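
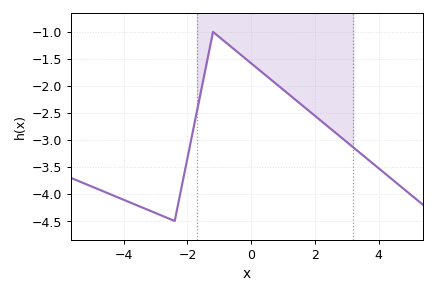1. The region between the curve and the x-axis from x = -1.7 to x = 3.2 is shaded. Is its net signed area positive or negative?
negative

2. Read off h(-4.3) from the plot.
-4.03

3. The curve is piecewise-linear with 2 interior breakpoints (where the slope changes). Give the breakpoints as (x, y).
(-2.4, -4.5); (-1.2, -1)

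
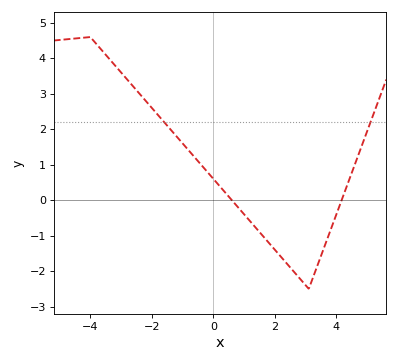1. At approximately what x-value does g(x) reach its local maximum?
-4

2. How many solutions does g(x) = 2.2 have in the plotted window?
2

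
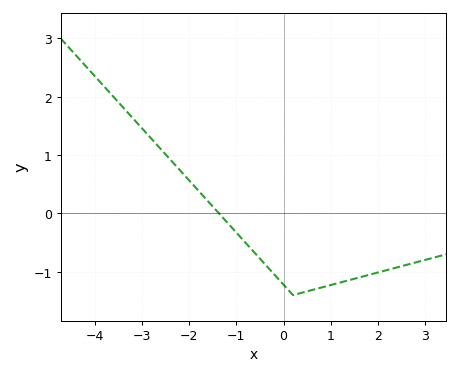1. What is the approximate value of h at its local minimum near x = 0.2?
-1.4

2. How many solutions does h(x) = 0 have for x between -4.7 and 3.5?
1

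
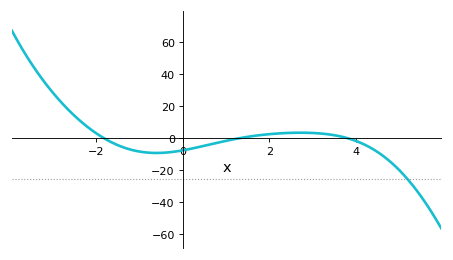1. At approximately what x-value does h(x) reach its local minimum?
-0.601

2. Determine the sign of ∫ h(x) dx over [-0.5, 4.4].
negative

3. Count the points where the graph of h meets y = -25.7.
1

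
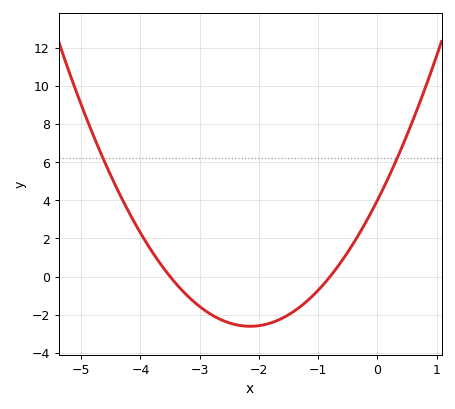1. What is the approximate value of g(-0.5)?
1.2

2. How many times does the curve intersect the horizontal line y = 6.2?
2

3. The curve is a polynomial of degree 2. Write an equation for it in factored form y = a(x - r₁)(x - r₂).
y = 1.43(x + 3.5)(x + 0.8)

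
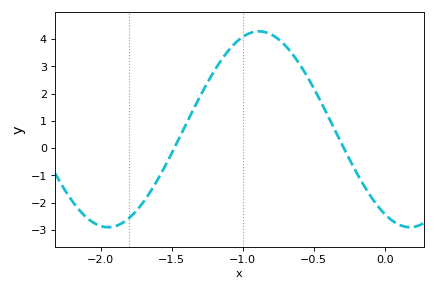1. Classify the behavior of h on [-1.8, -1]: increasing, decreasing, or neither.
increasing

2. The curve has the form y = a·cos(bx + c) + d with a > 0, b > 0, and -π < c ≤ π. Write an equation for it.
y = 3.59cos(2.96x + 2.62) + 0.69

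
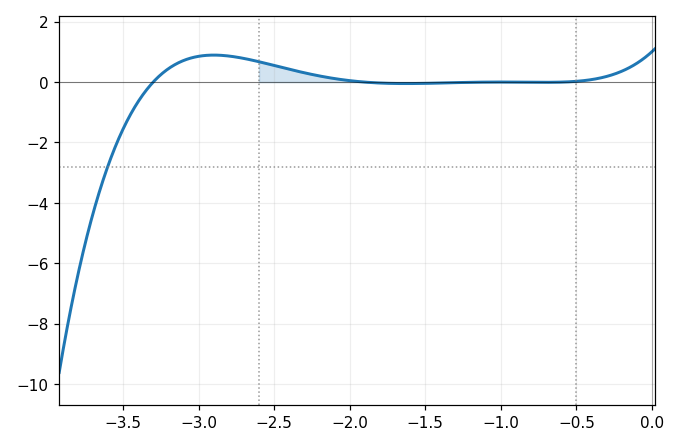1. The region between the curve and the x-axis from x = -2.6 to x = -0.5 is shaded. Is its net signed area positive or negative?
positive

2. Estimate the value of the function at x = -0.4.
0.082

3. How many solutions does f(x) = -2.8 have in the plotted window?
1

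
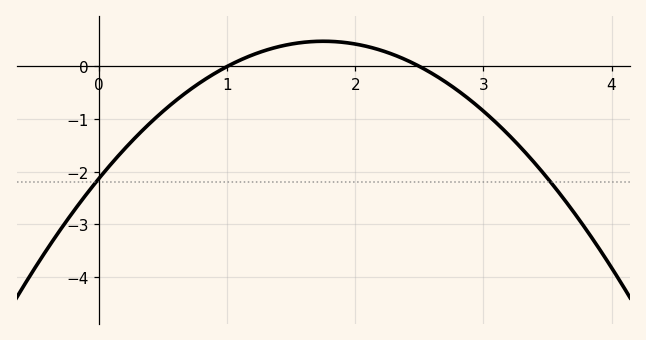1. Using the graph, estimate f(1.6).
0.459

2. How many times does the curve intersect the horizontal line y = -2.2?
2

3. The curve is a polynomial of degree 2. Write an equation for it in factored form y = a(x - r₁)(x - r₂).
y = -0.85(x - 1)(x - 2.5)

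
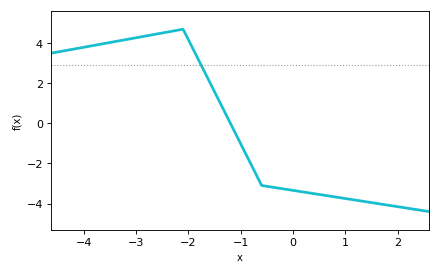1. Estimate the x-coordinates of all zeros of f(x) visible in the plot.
-1.2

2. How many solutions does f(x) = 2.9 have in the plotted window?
1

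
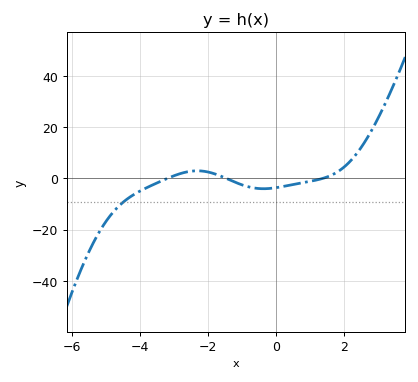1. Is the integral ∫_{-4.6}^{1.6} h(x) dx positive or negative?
negative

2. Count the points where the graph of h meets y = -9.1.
1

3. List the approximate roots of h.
-3.2, -1.4, 1.4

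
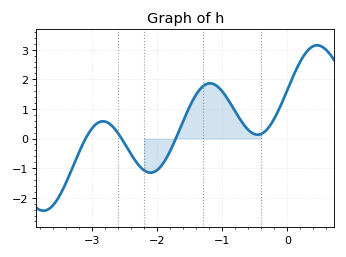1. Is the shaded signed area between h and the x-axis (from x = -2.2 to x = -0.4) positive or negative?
positive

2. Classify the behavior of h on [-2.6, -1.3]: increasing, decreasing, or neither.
neither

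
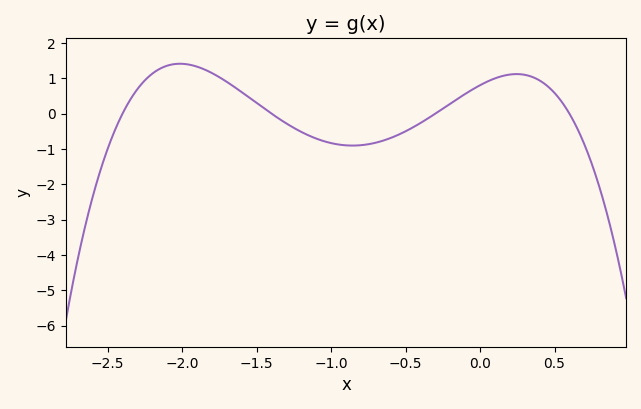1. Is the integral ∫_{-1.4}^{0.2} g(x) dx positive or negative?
negative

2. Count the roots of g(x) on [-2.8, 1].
4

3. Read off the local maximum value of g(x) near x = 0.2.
1.12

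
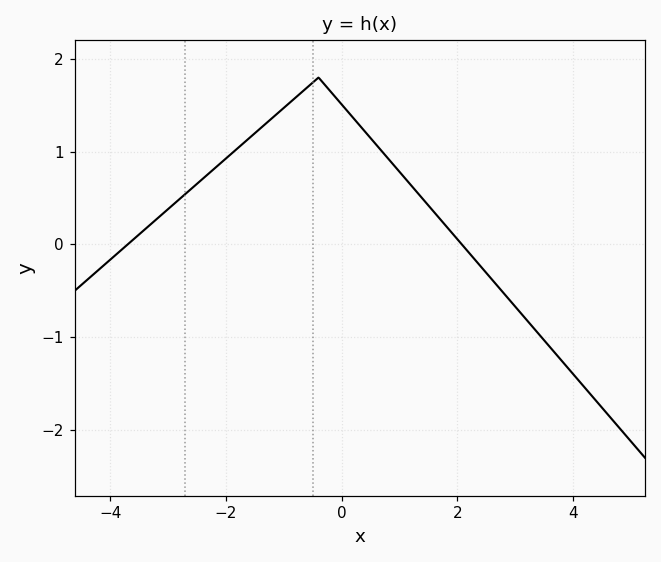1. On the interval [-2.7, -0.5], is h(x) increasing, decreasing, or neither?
increasing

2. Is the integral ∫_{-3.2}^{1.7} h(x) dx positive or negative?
positive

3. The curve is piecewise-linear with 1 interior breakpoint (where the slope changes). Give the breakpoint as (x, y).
(-0.4, 1.8)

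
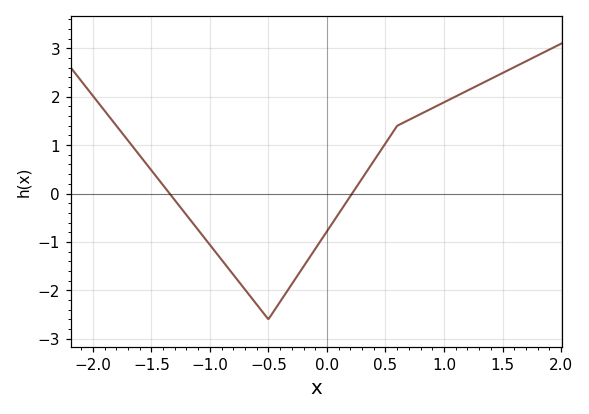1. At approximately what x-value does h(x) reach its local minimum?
-0.5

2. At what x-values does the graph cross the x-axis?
-1.3, 0.2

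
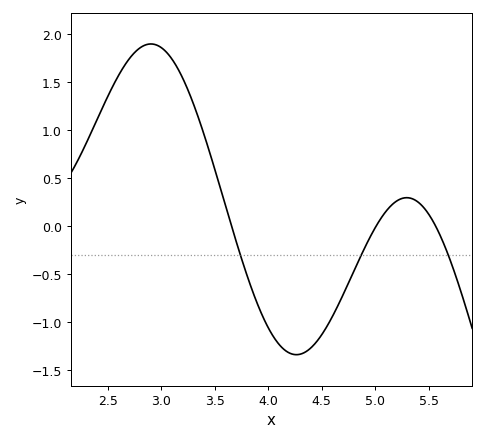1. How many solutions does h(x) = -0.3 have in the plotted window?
3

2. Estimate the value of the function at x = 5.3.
0.296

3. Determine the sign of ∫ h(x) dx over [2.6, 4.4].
positive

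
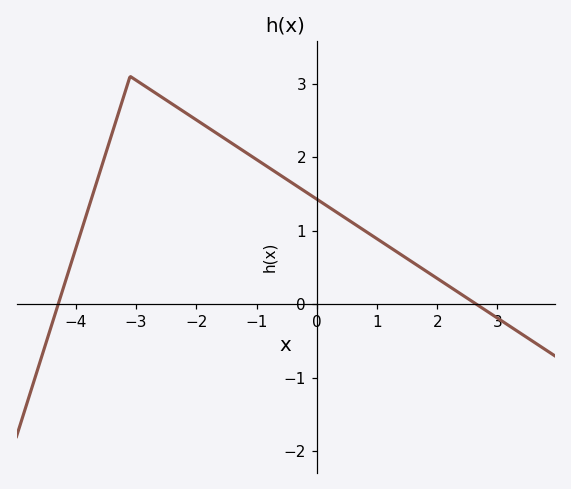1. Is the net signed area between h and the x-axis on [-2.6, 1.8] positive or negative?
positive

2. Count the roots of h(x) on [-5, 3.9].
2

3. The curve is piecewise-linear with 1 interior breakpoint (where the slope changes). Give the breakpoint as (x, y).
(-3.1, 3.1)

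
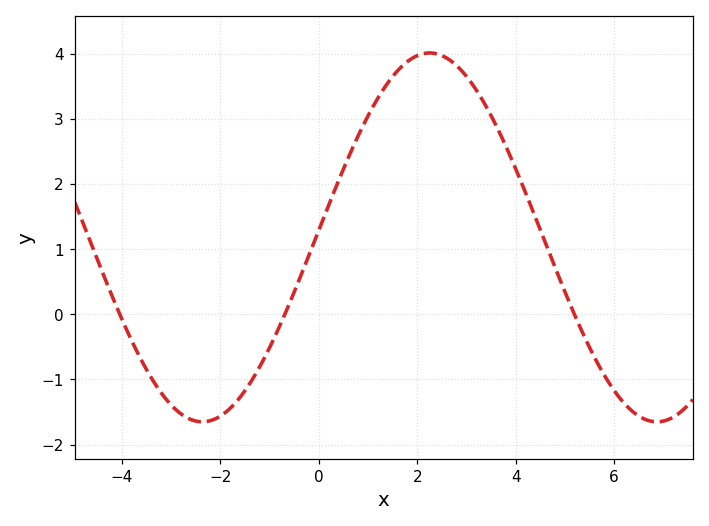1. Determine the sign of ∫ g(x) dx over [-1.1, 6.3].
positive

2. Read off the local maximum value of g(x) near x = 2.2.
4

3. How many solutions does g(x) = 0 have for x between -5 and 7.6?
3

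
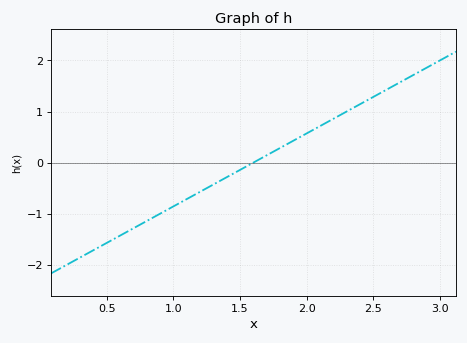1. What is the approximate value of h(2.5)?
1.3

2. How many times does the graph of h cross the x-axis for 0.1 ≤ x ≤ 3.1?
1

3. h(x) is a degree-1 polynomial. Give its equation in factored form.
y = 1.43(x - 1.6)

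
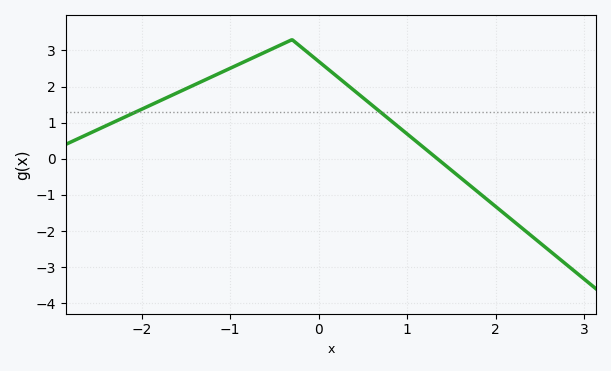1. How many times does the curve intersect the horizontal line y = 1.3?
2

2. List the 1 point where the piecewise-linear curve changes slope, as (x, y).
(-0.3, 3.3)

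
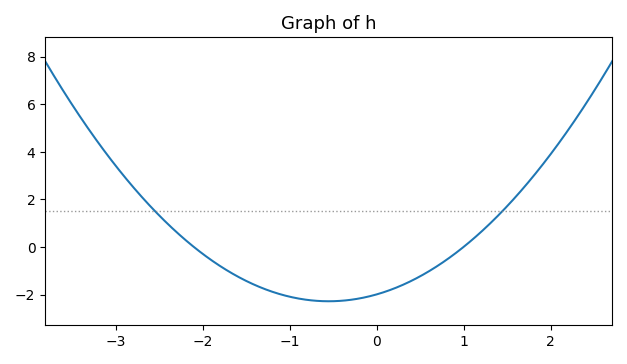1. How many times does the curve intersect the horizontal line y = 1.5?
2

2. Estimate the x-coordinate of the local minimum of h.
-0.5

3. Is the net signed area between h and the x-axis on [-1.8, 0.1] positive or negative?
negative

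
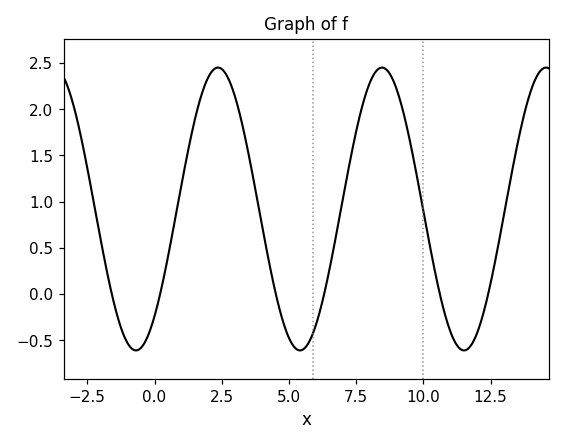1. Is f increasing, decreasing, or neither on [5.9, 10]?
neither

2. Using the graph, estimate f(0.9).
1.02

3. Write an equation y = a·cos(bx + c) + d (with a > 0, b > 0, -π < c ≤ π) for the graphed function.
y = 1.53cos(1.03x - 2.43) + 0.92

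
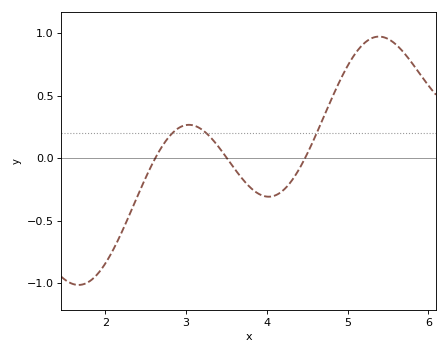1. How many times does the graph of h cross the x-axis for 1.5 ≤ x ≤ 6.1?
3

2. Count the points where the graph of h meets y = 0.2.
3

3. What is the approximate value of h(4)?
-0.308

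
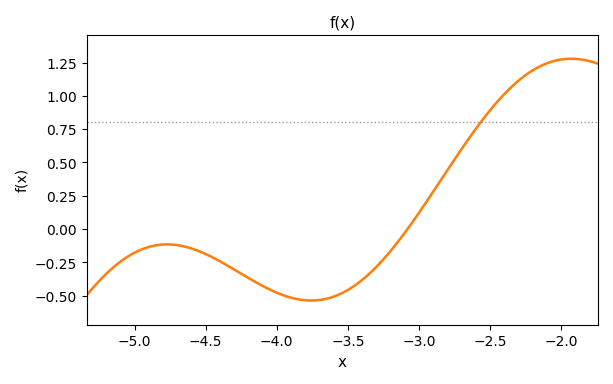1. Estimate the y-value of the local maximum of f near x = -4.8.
-0.1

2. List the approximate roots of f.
-3.1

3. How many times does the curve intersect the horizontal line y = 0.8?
1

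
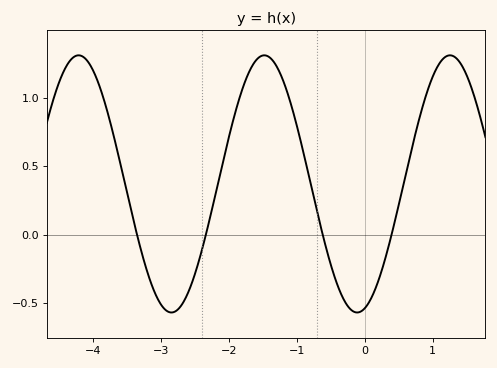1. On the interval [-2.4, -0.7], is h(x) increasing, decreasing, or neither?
neither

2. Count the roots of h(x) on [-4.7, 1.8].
4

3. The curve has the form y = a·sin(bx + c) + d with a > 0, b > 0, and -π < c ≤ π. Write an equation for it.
y = 0.94sin(2.3x - 1.3) + 0.37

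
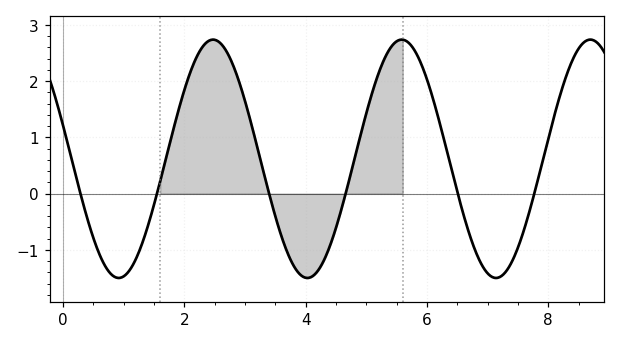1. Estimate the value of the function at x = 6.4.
0.451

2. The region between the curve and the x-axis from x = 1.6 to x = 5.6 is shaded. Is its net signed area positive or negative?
positive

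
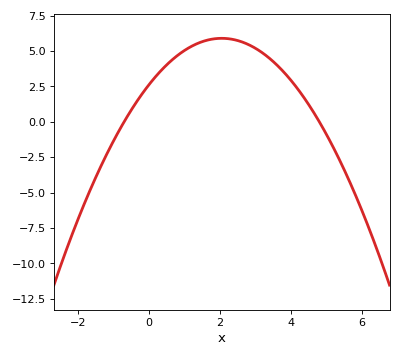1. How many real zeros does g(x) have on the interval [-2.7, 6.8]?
2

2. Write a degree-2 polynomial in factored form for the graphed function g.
y = -0.78(x + 0.7)(x - 4.8)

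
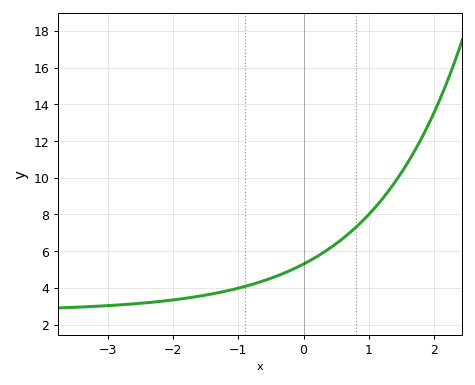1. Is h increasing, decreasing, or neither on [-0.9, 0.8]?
increasing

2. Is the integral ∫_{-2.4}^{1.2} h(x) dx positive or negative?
positive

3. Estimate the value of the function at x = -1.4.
3.6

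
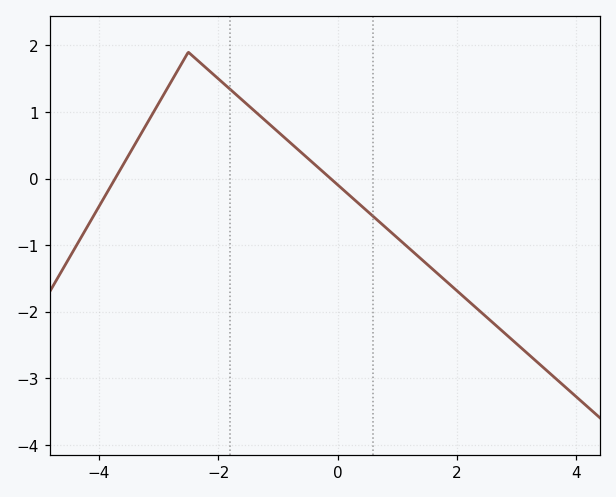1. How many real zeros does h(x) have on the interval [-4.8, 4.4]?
2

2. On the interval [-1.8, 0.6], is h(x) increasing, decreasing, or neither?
decreasing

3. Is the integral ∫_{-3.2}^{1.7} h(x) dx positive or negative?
positive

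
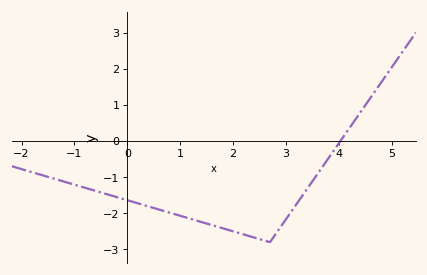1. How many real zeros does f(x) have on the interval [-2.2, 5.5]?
1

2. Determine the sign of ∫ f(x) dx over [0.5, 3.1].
negative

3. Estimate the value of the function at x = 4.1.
0.1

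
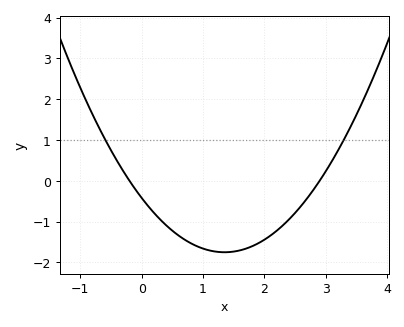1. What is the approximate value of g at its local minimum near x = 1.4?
-1.8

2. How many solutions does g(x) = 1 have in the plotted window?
2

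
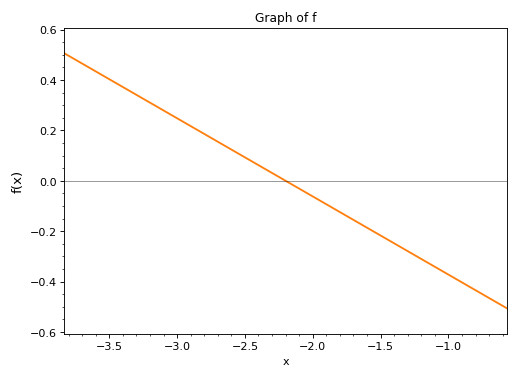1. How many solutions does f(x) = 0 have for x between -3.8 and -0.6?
1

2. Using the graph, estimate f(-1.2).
-0.31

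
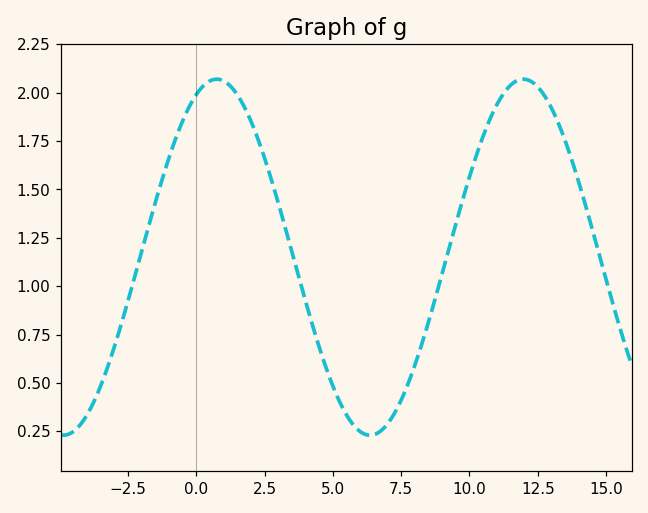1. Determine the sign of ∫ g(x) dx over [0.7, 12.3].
positive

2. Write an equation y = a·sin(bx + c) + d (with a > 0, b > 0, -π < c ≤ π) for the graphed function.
y = 0.92sin(0.56x + 1.15) + 1.15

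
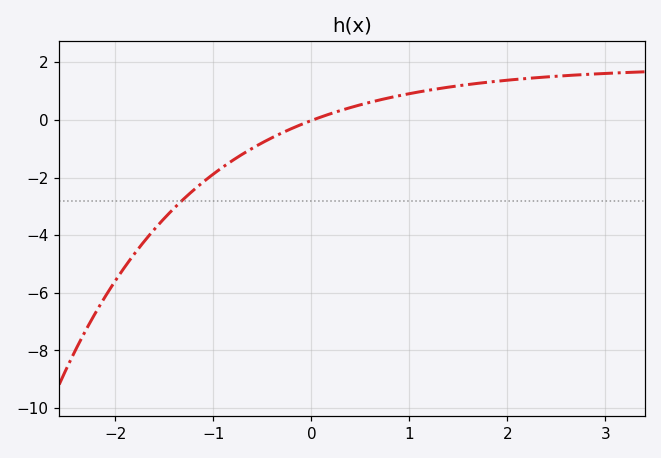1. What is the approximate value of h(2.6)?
1.54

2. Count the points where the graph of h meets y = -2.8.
1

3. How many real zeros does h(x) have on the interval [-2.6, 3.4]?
1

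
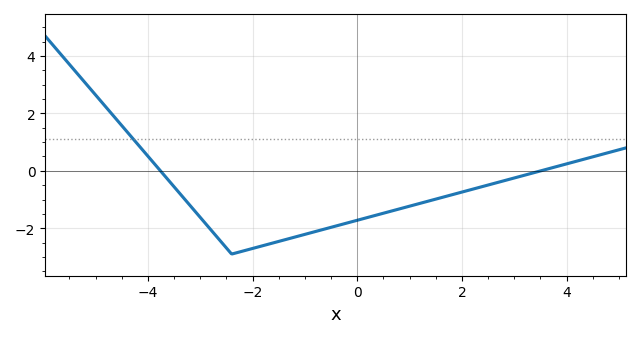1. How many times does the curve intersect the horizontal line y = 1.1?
1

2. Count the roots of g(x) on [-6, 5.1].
2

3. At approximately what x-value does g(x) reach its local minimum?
-2.4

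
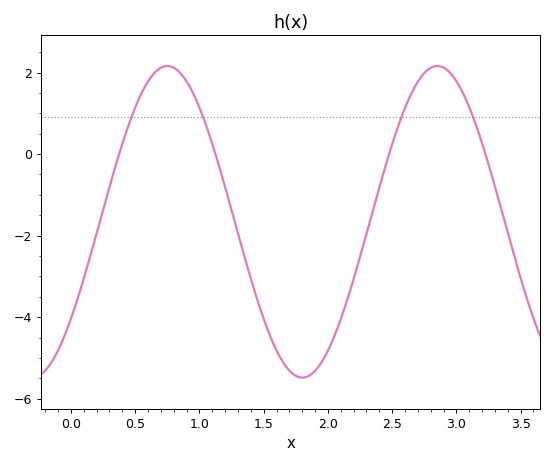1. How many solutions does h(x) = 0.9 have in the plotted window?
4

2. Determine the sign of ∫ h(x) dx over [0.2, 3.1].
negative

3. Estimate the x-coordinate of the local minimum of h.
1.8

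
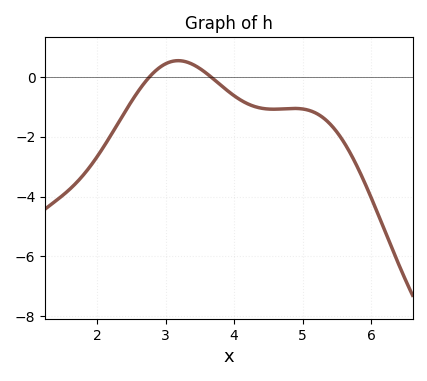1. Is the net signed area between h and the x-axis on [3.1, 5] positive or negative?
negative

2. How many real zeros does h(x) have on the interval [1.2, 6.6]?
2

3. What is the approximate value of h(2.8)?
0.092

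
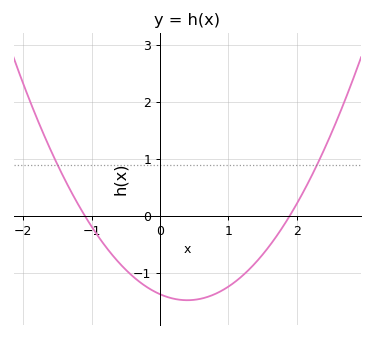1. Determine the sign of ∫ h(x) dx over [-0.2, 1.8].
negative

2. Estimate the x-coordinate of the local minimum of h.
0.4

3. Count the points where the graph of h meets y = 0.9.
2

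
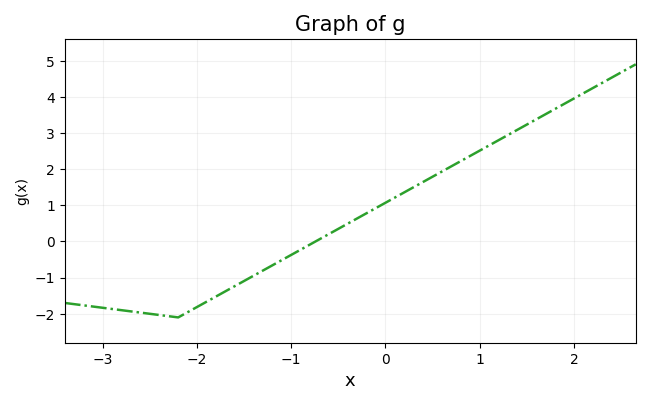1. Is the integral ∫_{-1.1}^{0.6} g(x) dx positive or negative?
positive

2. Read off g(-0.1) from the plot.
0.927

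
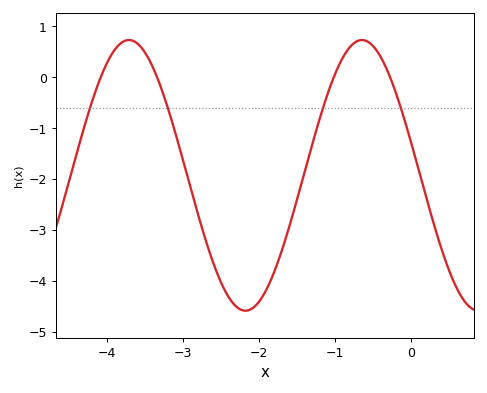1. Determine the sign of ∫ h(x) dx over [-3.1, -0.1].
negative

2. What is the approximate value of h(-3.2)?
-0.614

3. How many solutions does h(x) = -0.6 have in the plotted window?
4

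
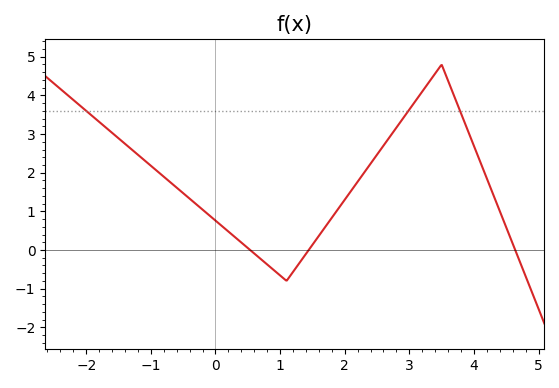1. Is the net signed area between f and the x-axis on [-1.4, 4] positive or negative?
positive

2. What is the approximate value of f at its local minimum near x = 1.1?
-0.8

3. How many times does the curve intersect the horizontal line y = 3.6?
3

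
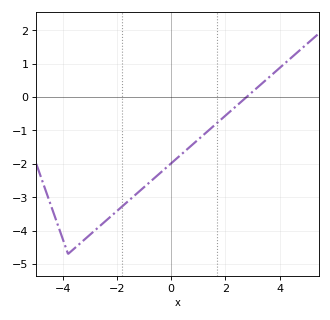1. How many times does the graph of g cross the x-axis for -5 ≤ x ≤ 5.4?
1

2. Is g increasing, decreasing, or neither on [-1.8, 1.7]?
increasing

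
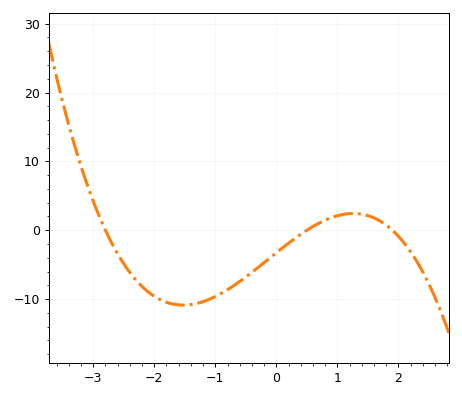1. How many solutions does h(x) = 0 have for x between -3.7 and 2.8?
3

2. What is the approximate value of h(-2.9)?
2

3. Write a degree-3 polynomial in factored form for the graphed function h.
y = -1.23(x + 2.8)(x - 0.5)(x - 1.9)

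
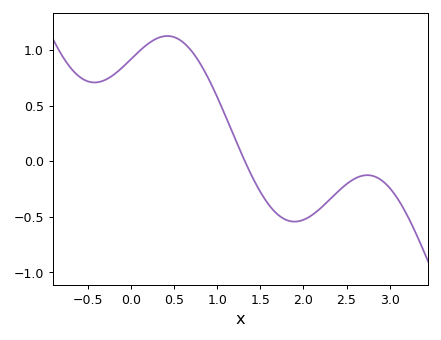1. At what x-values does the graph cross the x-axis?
1.32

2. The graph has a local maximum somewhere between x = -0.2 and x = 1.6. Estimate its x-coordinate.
0.422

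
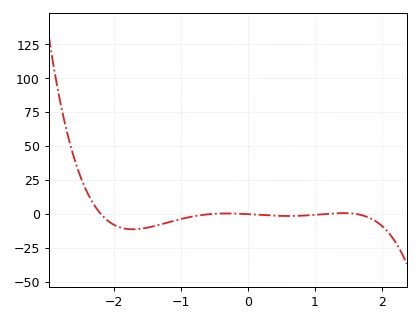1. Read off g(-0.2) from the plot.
0.187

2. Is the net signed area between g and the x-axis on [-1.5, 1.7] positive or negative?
negative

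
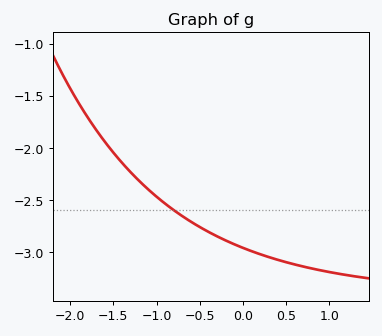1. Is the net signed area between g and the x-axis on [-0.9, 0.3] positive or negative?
negative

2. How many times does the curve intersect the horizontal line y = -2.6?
1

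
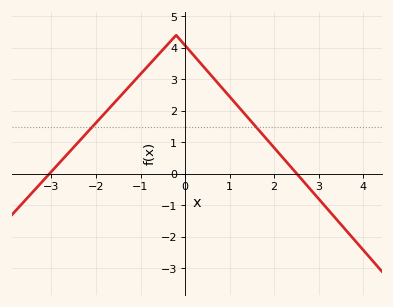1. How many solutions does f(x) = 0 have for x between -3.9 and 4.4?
2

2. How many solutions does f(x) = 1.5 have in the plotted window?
2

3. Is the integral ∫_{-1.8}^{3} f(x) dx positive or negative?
positive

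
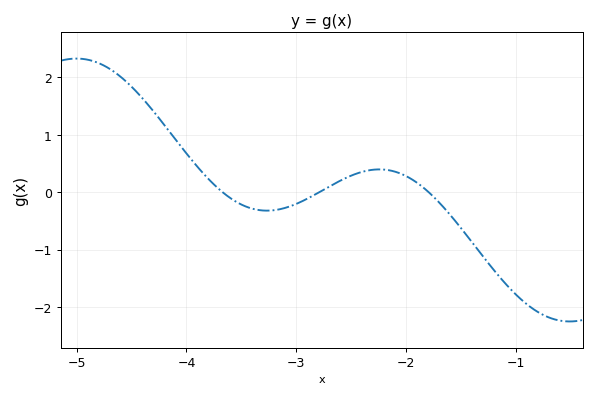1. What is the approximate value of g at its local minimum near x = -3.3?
-0.32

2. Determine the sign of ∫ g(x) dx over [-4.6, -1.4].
positive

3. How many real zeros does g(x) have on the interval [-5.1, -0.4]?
3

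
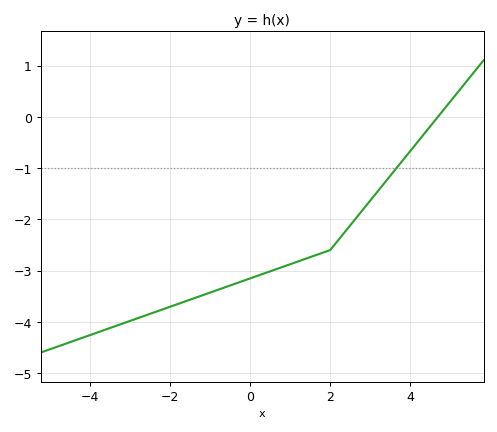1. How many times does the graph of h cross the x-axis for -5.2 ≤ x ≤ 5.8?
1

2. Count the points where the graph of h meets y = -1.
1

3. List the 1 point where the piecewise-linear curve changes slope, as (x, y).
(2, -2.6)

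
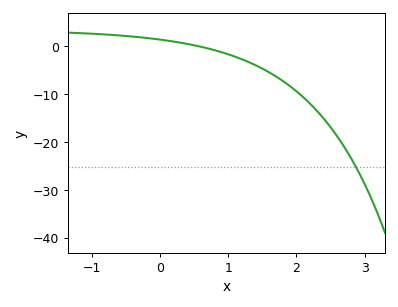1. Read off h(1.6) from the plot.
-5.47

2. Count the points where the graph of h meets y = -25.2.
1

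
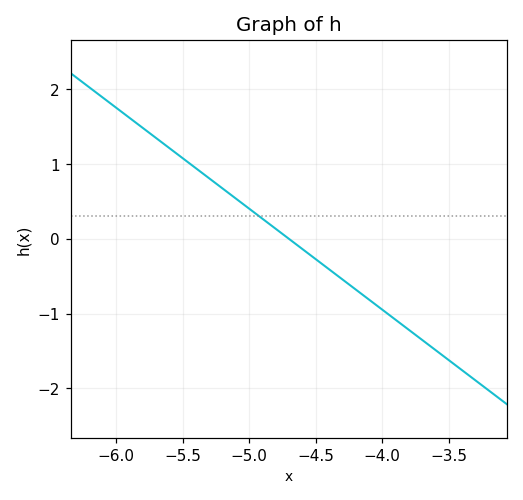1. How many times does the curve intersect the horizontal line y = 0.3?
1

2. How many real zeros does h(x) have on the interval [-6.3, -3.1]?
1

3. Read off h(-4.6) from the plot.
-0.135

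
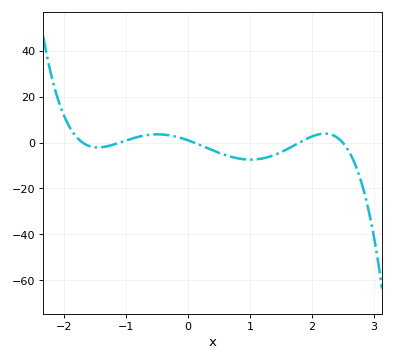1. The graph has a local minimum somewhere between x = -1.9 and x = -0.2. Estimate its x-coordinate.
-1.5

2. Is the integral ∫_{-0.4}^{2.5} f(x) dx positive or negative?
negative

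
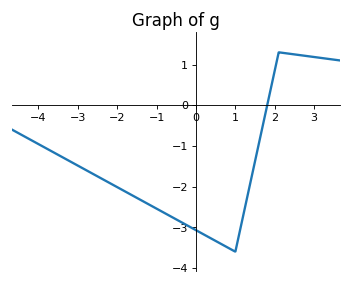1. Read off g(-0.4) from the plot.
-2.86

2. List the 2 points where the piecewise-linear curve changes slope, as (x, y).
(1, -3.6); (2.1, 1.3)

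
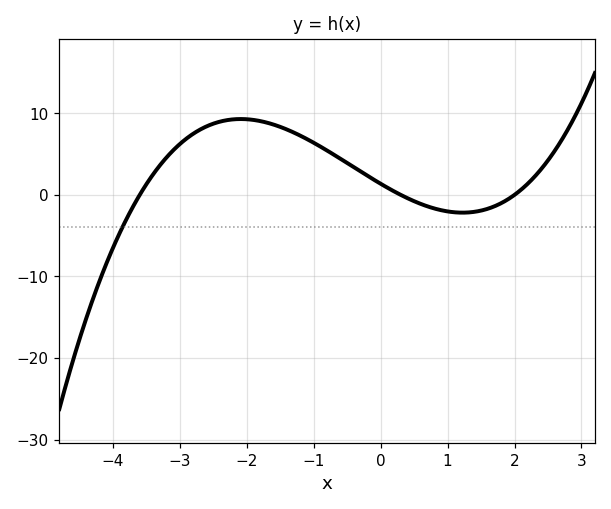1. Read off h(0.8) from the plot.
-2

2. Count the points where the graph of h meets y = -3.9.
1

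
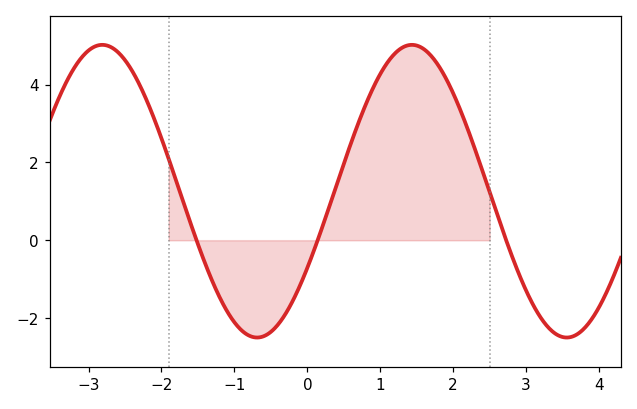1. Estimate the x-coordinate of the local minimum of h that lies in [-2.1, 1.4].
-0.6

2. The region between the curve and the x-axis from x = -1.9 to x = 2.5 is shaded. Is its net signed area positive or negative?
positive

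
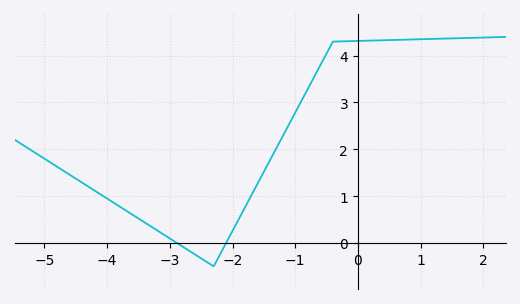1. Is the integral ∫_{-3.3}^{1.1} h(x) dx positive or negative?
positive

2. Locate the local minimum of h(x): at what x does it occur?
-2.2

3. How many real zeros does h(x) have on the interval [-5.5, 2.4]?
2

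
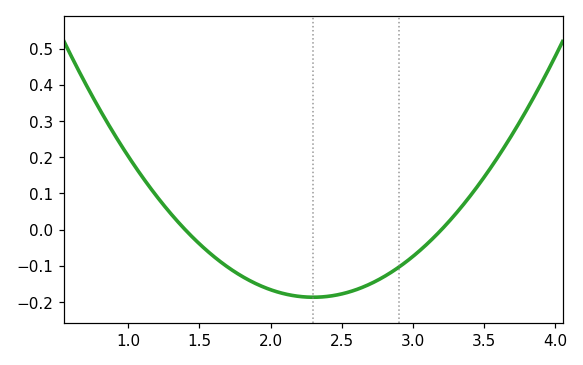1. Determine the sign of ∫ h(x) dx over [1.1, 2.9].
negative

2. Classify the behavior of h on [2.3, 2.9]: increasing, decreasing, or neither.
increasing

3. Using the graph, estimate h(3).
-0.074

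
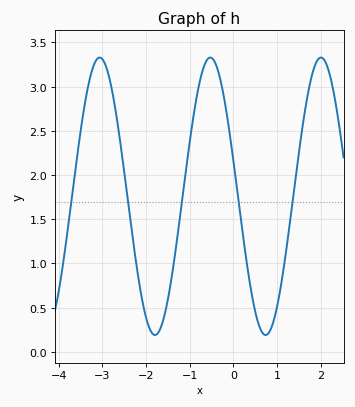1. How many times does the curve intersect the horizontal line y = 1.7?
5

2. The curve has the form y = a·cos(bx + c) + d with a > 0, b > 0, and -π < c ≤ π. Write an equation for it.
y = 1.57cos(2.48x + 1.31) + 1.76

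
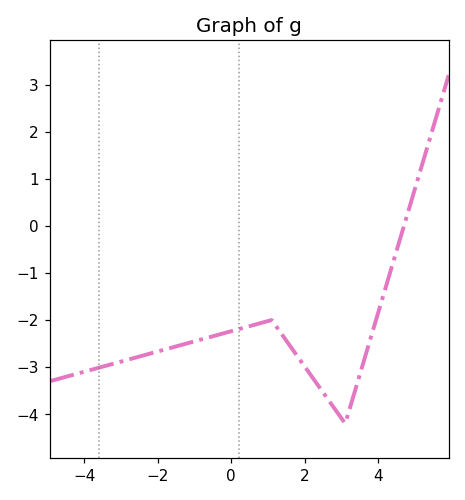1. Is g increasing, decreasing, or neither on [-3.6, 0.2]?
increasing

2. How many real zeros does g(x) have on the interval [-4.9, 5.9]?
1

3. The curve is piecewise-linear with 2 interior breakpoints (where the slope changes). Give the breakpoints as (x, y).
(1.1, -2); (3.1, -4.2)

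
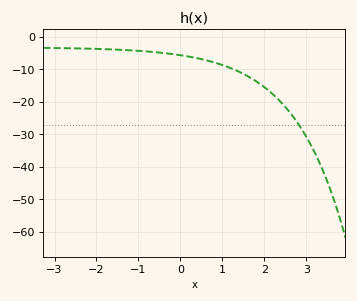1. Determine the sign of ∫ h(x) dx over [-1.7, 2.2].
negative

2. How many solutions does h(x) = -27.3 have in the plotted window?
1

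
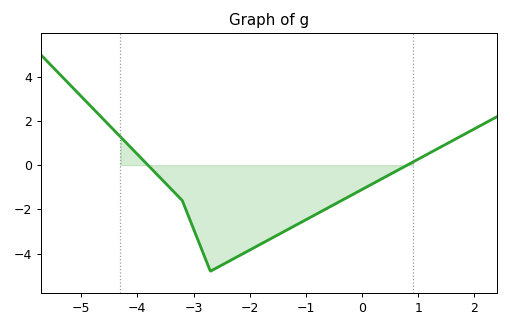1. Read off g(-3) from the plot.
-2.88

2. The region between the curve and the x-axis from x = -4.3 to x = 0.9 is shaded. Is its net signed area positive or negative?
negative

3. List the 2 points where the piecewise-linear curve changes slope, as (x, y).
(-3.2, -1.6); (-2.7, -4.8)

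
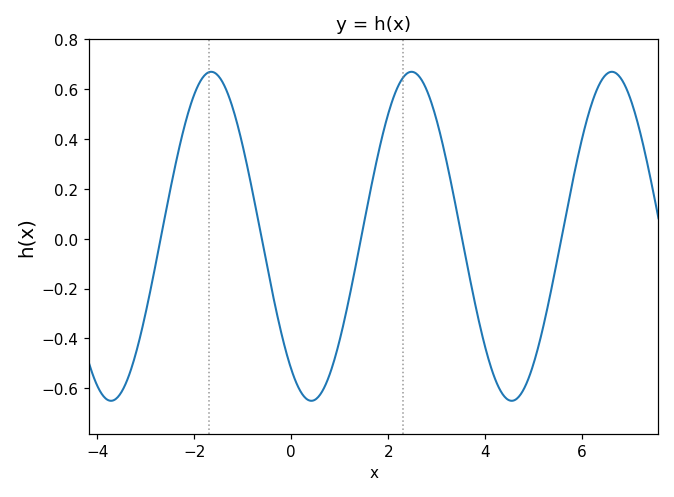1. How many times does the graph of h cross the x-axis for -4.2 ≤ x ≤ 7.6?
5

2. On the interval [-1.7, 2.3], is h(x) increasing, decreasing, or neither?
neither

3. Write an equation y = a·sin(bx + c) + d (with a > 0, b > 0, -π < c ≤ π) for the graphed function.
y = 0.66sin(1.5x - 2.2) + 0.01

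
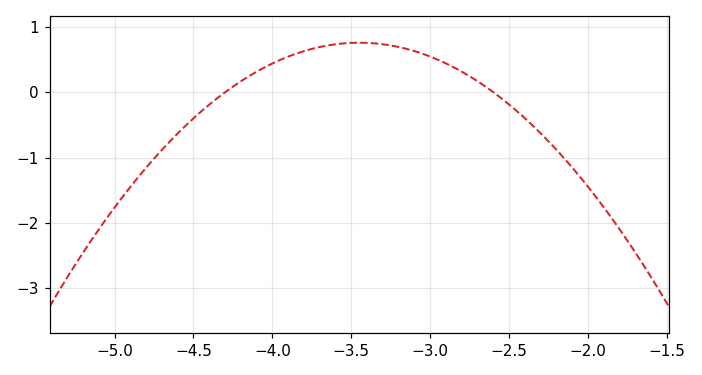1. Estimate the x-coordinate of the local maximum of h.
-3.4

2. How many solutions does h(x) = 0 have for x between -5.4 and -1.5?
2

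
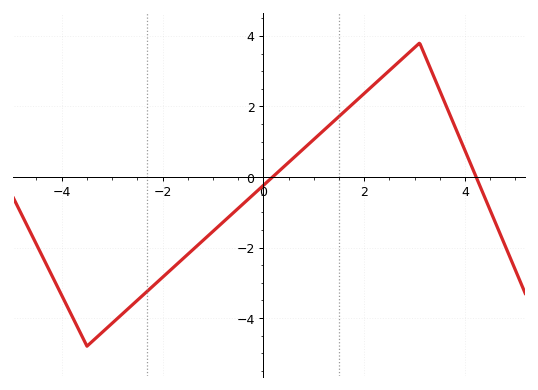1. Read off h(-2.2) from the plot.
-3.11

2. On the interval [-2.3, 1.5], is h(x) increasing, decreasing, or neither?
increasing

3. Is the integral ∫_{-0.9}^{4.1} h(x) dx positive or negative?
positive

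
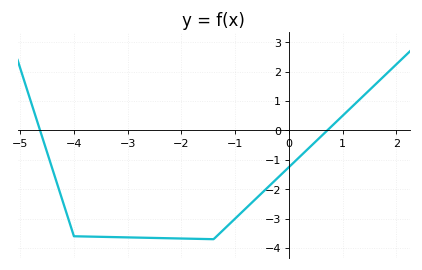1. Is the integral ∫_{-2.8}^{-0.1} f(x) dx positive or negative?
negative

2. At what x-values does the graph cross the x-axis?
-4.63, 0.714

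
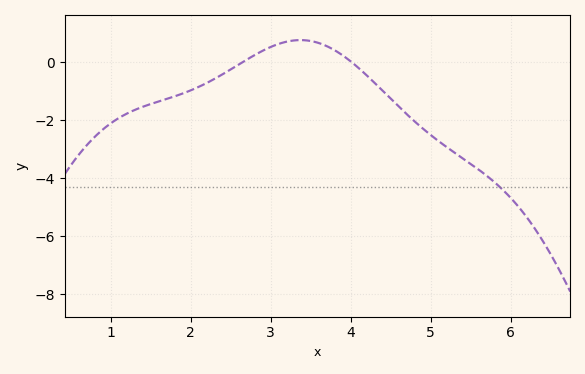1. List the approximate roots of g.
2.65, 4.01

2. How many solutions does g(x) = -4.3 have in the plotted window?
1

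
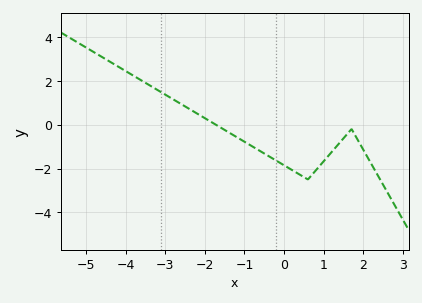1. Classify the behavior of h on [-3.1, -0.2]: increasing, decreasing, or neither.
decreasing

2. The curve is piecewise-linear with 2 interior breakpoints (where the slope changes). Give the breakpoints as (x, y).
(0.6, -2.5); (1.7, -0.2)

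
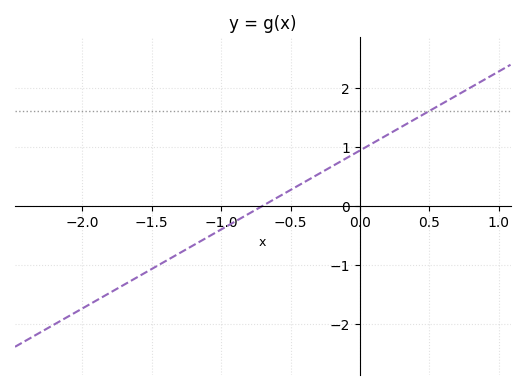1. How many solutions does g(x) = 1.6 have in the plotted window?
1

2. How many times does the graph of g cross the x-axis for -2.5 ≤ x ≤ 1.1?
1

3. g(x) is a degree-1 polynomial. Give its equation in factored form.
y = 1.34(x + 0.7)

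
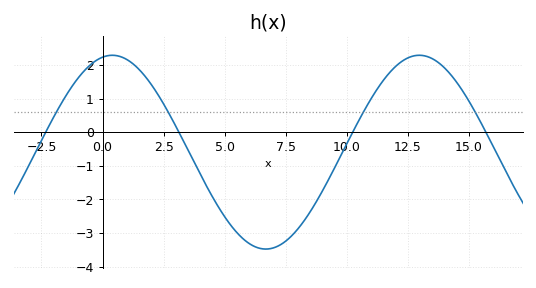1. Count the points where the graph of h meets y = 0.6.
4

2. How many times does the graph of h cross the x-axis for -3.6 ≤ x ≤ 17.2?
4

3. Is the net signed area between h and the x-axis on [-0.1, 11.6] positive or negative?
negative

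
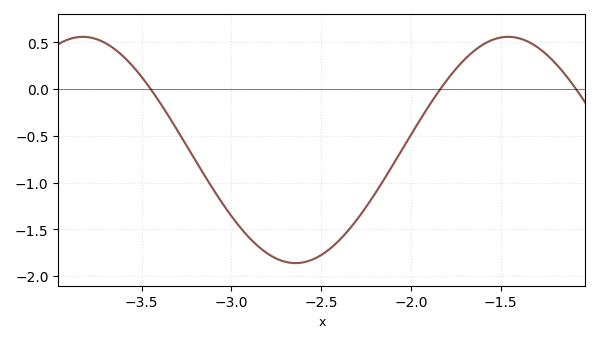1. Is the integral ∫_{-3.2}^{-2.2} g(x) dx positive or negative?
negative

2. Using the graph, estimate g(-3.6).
0.345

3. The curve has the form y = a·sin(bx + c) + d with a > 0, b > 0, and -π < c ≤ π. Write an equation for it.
y = 1.21sin(2.65x - 0.85) - 0.65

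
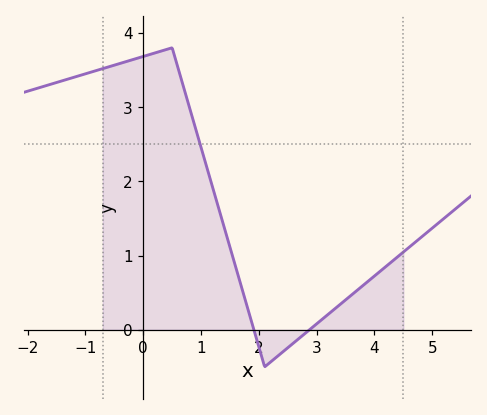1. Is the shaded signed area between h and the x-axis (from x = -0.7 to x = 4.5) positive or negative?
positive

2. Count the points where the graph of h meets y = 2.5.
1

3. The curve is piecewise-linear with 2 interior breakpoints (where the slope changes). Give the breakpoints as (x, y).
(0.5, 3.8); (2.1, -0.5)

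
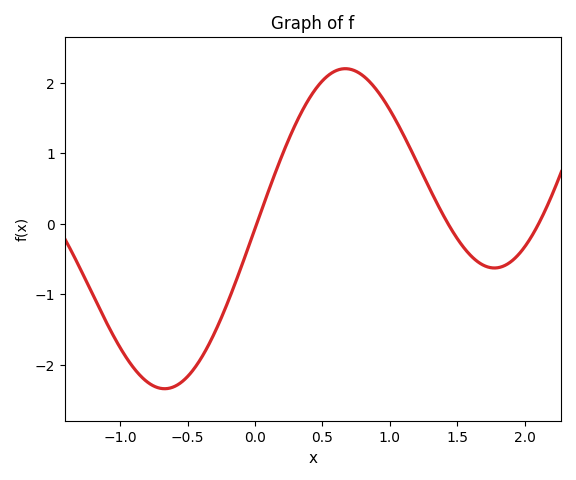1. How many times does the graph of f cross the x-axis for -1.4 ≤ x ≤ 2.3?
3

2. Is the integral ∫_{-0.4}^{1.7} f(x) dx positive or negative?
positive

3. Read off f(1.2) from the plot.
0.9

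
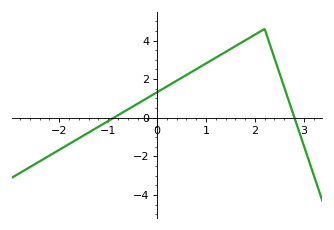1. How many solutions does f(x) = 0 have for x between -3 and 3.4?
2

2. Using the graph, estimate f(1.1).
2.96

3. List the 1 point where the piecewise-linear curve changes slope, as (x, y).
(2.2, 4.6)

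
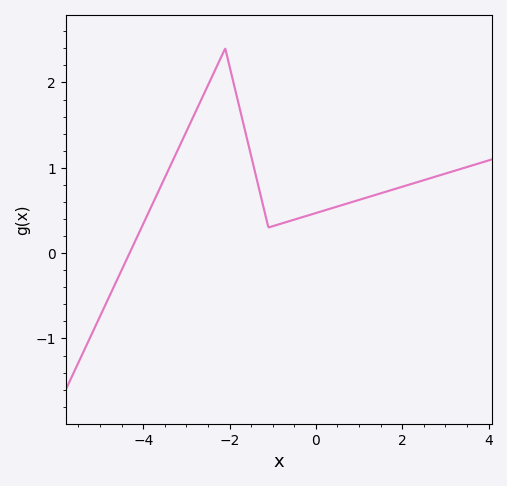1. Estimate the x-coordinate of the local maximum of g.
-2.2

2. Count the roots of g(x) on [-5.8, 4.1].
1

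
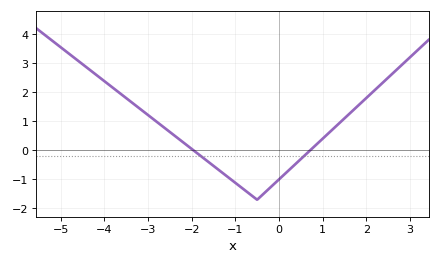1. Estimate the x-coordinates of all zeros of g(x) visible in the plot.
-1.96, 0.714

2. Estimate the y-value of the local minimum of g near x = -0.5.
-1.7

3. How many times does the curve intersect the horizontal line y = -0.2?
2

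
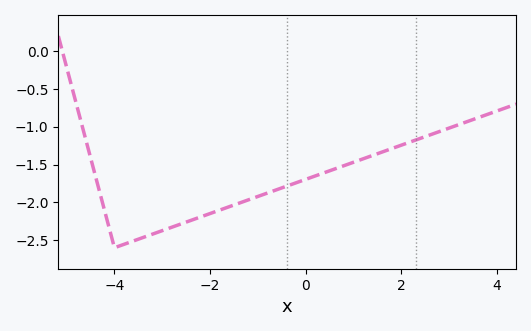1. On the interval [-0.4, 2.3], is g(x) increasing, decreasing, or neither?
increasing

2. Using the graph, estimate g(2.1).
-1.2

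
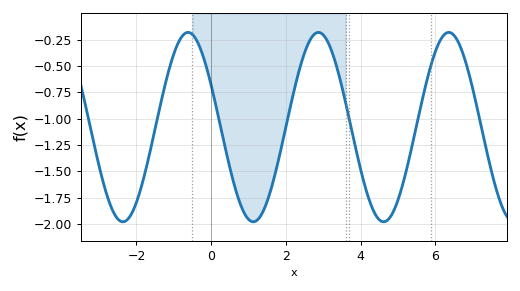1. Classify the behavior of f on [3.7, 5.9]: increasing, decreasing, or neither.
neither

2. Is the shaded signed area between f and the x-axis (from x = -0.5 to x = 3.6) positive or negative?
negative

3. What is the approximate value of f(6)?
-0.35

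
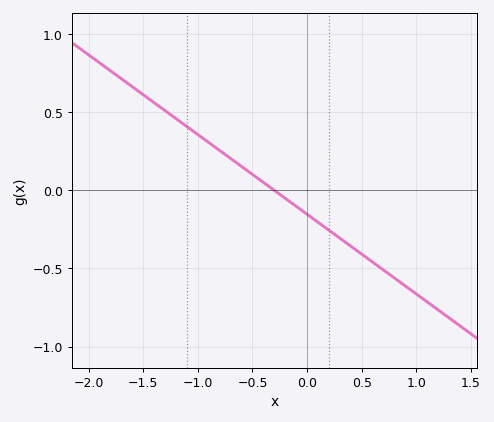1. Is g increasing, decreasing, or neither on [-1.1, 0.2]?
decreasing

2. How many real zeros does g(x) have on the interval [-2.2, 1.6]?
1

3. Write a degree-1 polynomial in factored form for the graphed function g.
y = -0.51(x + 0.3)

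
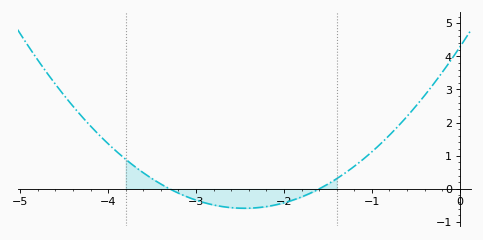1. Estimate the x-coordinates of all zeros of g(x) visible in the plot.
-3.3, -1.6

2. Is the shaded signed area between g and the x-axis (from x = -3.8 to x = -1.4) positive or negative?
negative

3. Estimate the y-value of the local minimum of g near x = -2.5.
-0.6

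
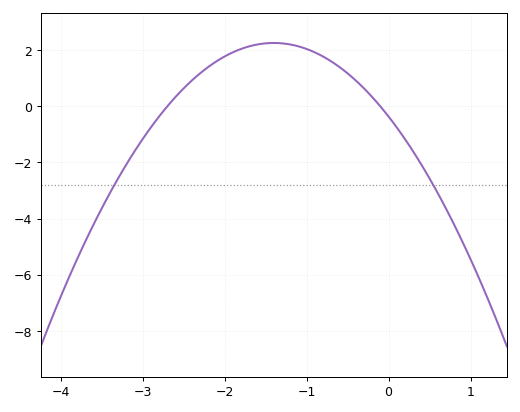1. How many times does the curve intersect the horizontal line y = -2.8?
2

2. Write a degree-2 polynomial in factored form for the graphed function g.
y = -1.34(x + 2.7)(x + 0.1)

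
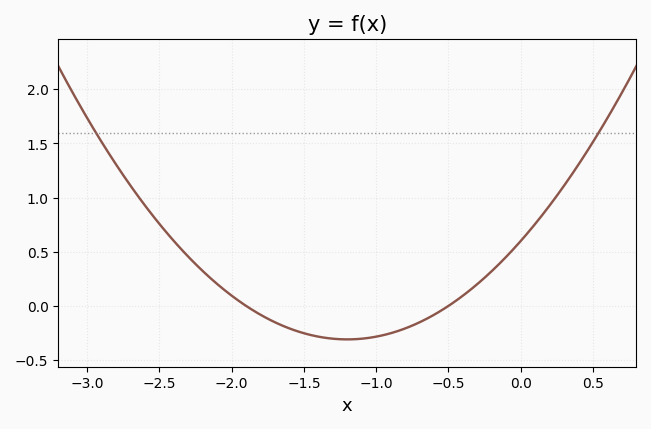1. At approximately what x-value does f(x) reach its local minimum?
-1.2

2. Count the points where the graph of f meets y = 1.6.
2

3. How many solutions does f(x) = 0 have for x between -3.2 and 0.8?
2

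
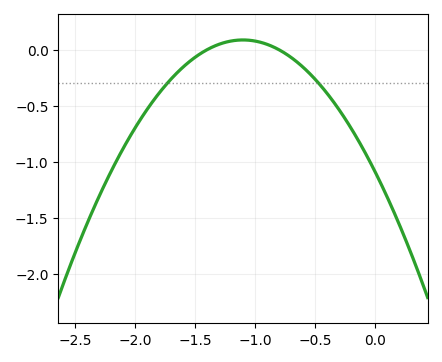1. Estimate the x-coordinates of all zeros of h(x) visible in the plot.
-1.4, -0.8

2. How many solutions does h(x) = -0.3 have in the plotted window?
2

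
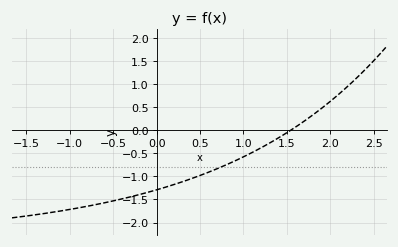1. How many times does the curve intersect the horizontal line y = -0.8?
1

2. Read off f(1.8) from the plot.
0.337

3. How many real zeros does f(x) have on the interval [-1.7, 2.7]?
1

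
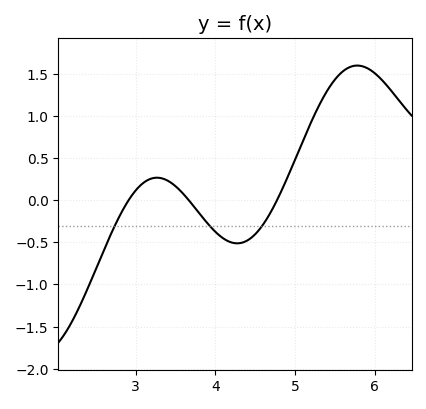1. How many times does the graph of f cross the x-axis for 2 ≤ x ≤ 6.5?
3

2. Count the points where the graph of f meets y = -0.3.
3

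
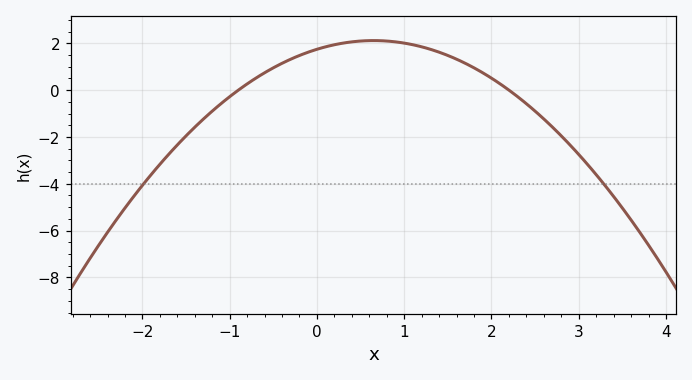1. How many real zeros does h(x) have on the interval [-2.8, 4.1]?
2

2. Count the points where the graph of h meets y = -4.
2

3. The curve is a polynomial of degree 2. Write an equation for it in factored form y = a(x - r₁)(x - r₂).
y = -0.88(x + 0.9)(x - 2.2)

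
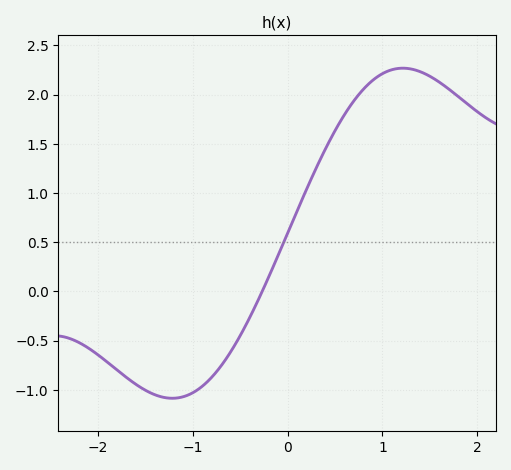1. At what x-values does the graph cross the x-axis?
-0.3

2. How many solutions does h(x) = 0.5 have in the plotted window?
1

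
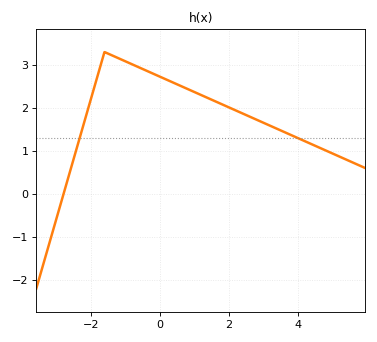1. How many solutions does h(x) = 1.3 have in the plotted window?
2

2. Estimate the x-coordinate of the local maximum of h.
-1.6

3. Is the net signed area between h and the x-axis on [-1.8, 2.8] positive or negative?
positive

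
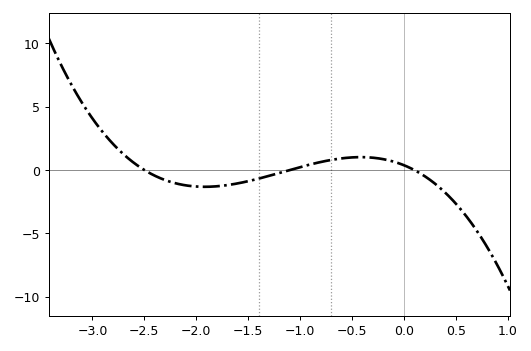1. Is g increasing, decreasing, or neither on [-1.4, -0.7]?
increasing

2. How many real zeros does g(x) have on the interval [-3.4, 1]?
3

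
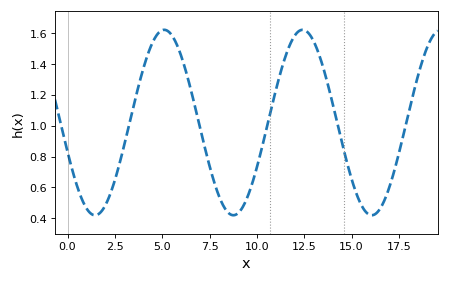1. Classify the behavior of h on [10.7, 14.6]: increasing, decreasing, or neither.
neither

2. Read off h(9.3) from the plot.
0.48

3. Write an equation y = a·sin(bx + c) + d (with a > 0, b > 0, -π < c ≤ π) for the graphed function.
y = 0.6sin(0.86x - 2.8) + 1.02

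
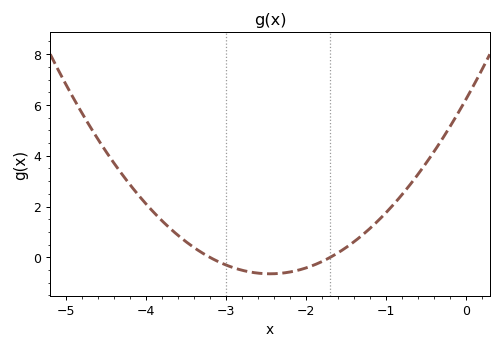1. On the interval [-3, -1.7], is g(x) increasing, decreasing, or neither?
neither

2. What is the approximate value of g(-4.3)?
3.29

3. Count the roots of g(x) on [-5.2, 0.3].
2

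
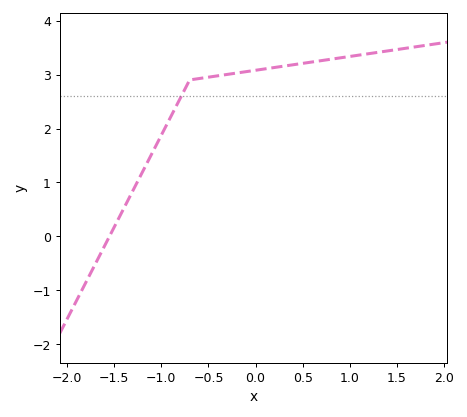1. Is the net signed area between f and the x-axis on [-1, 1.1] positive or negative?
positive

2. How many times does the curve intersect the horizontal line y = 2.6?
1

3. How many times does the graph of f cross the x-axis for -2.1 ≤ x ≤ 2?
1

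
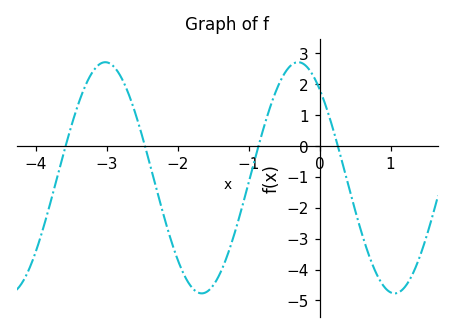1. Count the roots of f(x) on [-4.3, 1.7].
4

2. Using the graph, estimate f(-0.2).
2.6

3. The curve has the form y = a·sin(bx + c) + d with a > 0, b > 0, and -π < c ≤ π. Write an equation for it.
y = 3.74sin(2.3x + 2.3) - 1.03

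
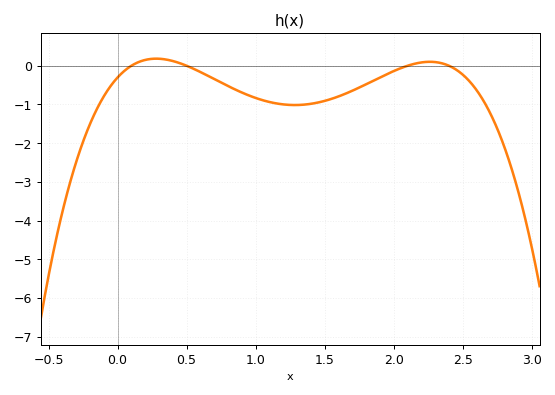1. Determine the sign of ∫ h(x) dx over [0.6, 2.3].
negative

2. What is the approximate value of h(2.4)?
0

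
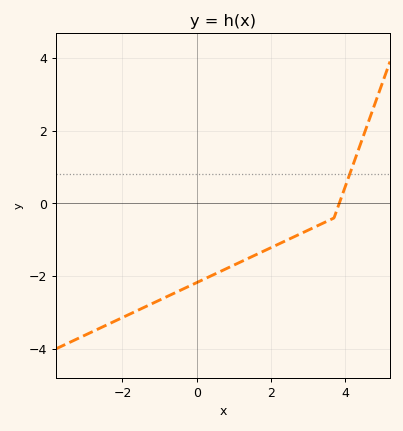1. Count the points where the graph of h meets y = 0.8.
1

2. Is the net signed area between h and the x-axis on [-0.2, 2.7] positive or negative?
negative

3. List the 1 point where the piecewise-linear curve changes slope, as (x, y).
(3.7, -0.4)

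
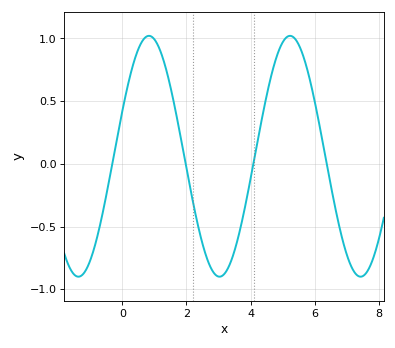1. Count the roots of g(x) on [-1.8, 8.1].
4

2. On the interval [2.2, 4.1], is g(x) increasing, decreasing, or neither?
neither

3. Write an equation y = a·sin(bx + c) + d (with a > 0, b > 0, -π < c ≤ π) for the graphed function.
y = 0.96sin(1.4x + 0.38) + 0.06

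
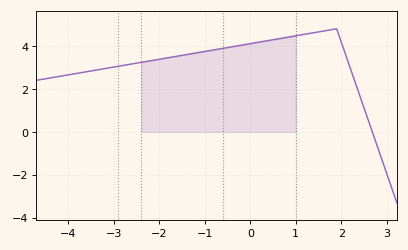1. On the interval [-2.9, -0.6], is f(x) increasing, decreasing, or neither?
increasing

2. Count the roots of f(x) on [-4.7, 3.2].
1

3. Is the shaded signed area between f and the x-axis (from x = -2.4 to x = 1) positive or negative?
positive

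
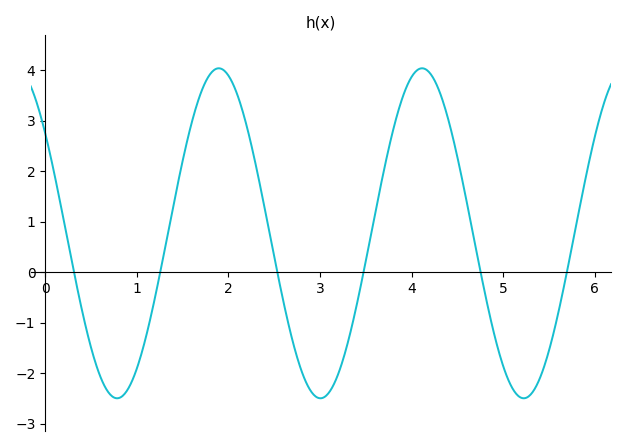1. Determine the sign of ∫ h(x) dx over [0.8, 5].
positive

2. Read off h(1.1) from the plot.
-1.28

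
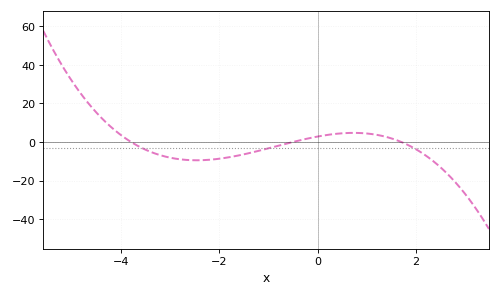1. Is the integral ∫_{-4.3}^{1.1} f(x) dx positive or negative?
negative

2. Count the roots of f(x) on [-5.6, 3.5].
3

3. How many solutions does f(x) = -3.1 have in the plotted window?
3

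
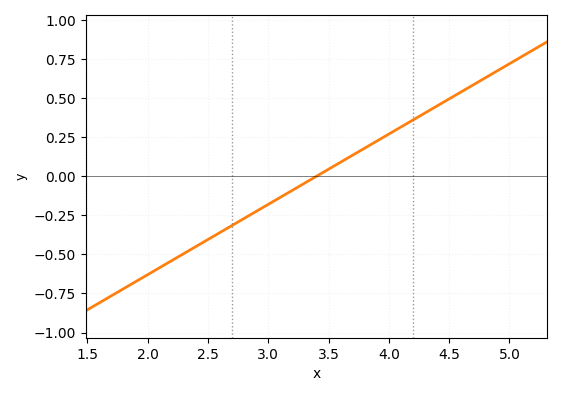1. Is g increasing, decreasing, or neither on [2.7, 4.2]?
increasing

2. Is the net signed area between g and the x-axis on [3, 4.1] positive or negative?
positive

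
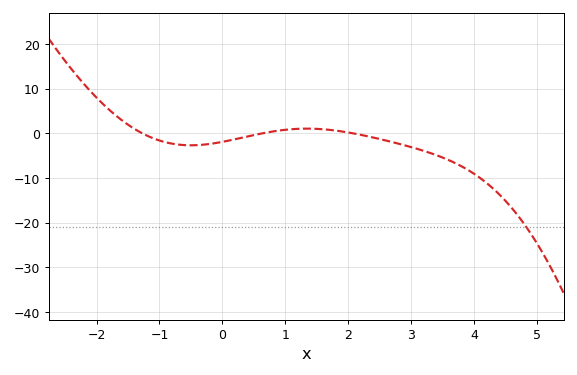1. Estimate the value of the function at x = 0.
-1.88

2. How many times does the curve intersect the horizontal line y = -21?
1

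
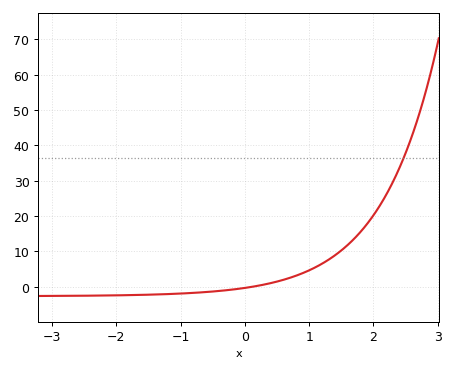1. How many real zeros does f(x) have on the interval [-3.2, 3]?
1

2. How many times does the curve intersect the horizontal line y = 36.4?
1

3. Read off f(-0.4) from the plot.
-1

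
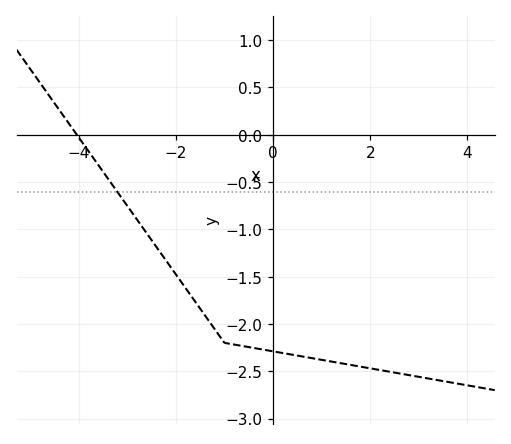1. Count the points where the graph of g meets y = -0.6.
1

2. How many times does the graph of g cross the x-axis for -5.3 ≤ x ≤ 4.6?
1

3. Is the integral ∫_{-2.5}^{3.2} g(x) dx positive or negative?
negative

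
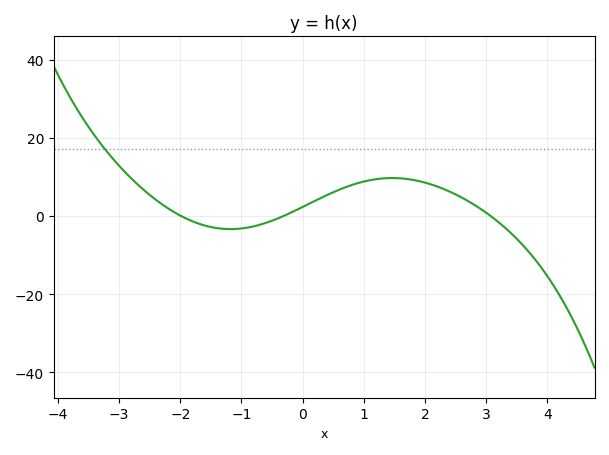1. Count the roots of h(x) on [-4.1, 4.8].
3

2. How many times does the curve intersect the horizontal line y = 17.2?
1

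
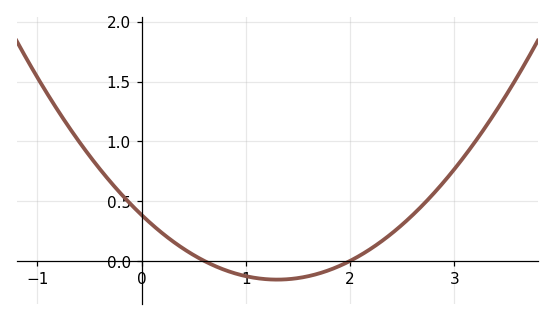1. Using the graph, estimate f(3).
0.75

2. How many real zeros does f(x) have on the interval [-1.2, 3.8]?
2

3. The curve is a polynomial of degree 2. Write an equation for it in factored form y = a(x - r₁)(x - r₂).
y = 0.32(x - 0.6)(x - 2)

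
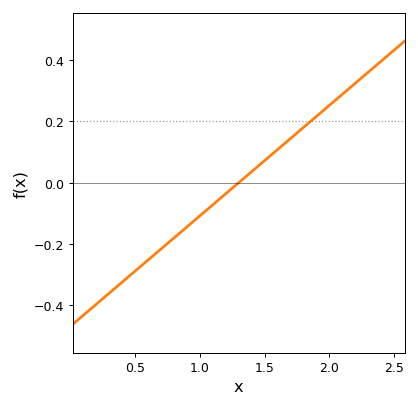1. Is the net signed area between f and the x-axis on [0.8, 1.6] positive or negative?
negative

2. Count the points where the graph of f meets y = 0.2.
1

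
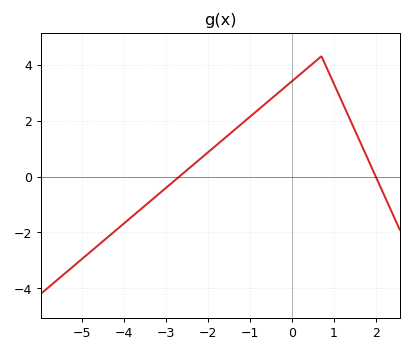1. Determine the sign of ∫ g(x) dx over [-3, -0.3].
positive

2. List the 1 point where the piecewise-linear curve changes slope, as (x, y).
(0.7, 4.3)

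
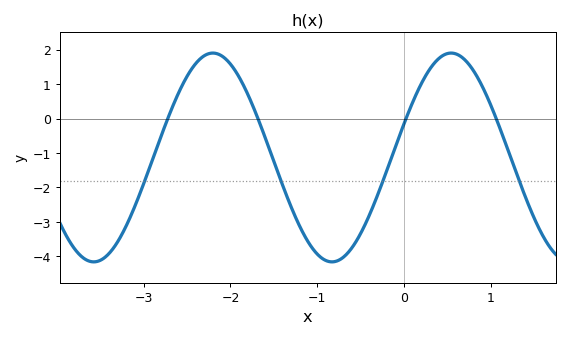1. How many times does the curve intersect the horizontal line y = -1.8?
4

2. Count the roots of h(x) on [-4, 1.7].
4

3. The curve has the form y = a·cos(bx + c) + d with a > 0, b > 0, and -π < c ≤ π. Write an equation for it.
y = 3.03cos(2.3x - 1.2) - 1.13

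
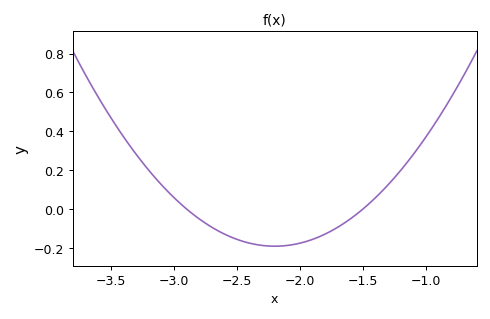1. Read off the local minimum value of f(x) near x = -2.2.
-0.191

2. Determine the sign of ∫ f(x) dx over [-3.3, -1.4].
negative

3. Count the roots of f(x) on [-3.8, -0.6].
2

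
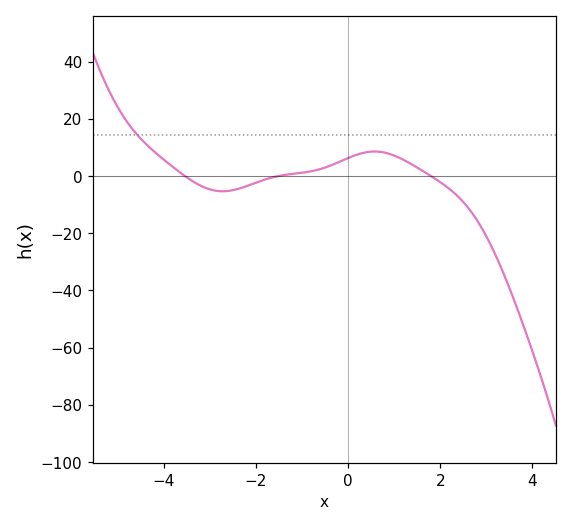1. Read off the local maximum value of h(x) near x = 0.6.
8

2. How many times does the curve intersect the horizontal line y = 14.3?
1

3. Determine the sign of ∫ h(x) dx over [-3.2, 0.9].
positive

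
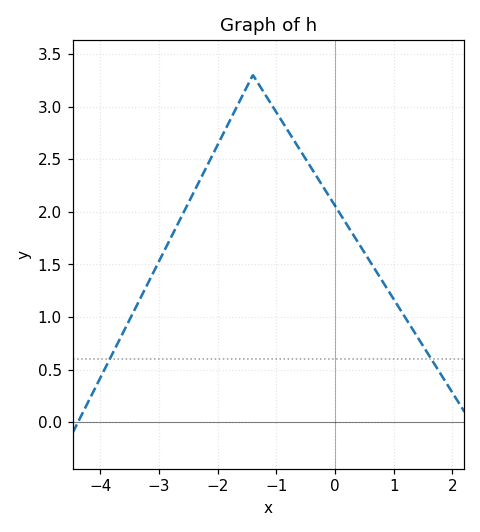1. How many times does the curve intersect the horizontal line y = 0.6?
2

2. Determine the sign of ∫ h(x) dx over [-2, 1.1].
positive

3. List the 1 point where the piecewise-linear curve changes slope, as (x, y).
(-1.4, 3.3)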